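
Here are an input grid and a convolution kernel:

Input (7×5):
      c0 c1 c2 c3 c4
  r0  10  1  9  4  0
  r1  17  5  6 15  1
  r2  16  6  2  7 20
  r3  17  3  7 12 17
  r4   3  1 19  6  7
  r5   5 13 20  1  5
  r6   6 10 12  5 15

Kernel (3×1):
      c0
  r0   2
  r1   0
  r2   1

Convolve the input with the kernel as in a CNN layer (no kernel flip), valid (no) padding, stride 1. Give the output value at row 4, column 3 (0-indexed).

17

The receptive field on the input at this output position is [6 / 1 / 5]. Elementwise product with the kernel and sum: 6·2 + 5·1.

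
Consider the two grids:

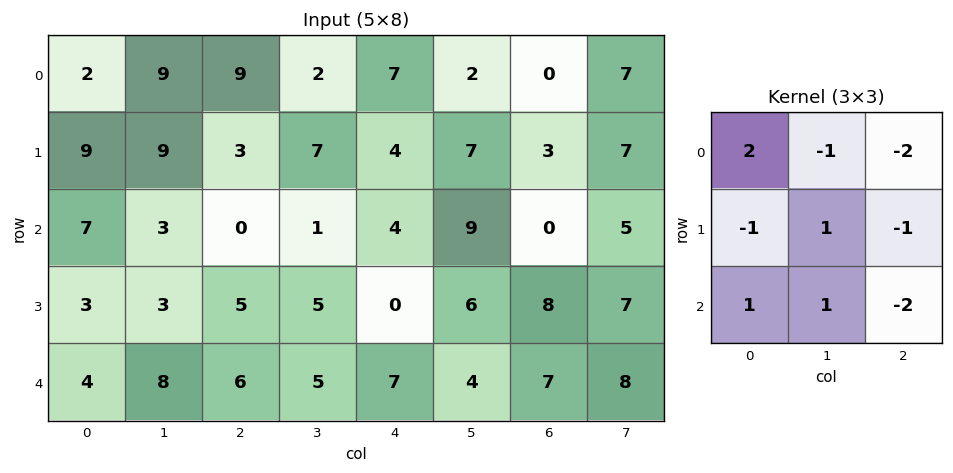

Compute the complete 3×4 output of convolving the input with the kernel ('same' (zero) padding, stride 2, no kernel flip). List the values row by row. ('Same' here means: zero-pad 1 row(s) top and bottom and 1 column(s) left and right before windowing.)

-16 -4 0 -13
-26 -5 -17 -17
-13 -16 -4 -15

Output[0,0]: The receptive field on the zero-padded input at this output position is [0 0 0 / 0 2 9 / 0 9 9]. Elementwise product with the kernel and sum: 0·2 + 0·-1 + 0·-2 + 0·-1 + 2·1 + 9·-1 + 0·1 + 9·1 + 9·-2.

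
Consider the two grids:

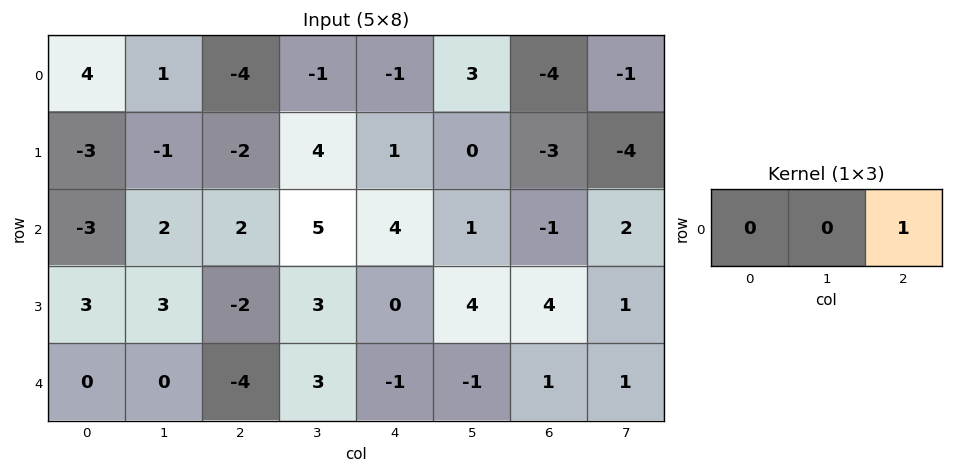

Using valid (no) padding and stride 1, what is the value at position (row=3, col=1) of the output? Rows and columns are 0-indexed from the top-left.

3

The receptive field on the input at this output position is [3 -2 3]. Elementwise product with the kernel and sum: 3·1.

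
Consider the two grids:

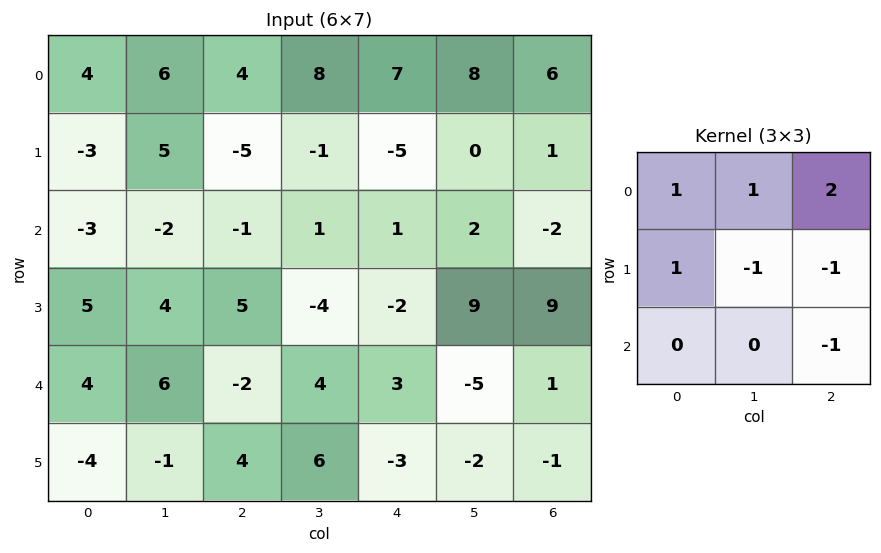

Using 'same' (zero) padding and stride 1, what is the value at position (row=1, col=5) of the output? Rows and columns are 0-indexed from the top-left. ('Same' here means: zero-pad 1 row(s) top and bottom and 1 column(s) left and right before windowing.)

23

The receptive field on the zero-padded input at this output position is [7 8 6 / -5 0 1 / 1 2 -2]. Elementwise product with the kernel and sum: 7·1 + 8·1 + 6·2 + -5·1 + 0·-1 + 1·-1 + -2·-1.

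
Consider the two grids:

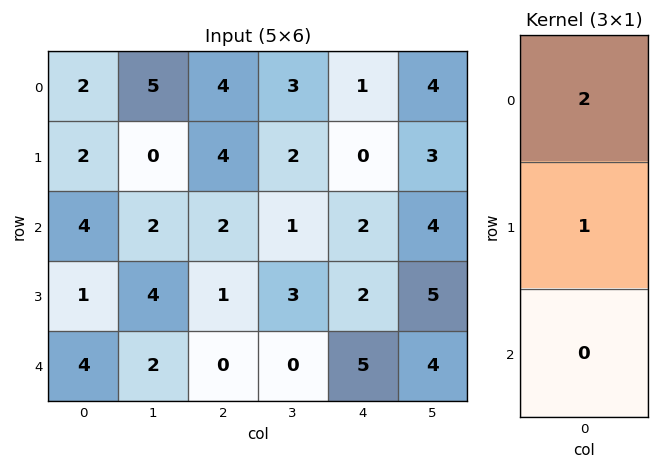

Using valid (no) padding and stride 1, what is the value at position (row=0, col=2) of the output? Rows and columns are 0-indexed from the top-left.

12

The receptive field on the input at this output position is [4 / 4 / 2]. Elementwise product with the kernel and sum: 4·2 + 4·1.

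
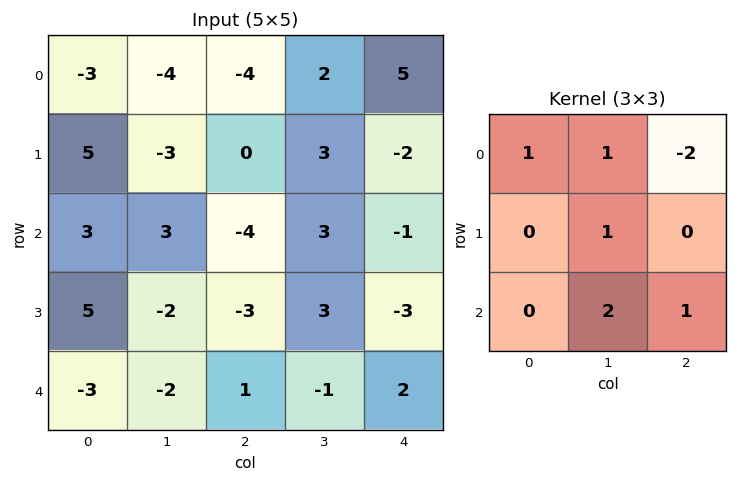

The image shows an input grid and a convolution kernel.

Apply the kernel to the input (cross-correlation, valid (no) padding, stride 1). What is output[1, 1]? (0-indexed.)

The receptive field on the input at this output position is [-3 0 3 / 3 -4 3 / -2 -3 3]. Elementwise product with the kernel and sum: -3·1 + 0·1 + 3·-2 + -4·1 + -3·2 + 3·1.

-16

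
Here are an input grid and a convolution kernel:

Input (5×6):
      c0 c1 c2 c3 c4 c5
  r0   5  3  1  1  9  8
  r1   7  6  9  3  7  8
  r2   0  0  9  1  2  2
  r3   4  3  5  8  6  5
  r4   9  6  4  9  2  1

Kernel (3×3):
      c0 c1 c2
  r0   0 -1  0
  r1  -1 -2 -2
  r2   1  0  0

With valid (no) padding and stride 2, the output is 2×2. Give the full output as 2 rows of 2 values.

-40 -21
-11 -30

Output[0,0]: The receptive field on the input at this output position is [5 3 1 / 7 6 9 / 0 0 9]. Elementwise product with the kernel and sum: 3·-1 + 7·-1 + 6·-2 + 9·-2 + 0·1.
Output[0,1]: The receptive field on the input at this output position is [1 1 9 / 9 3 7 / 9 1 2]. Elementwise product with the kernel and sum: 1·-1 + 9·-1 + 3·-2 + 7·-2 + 9·1.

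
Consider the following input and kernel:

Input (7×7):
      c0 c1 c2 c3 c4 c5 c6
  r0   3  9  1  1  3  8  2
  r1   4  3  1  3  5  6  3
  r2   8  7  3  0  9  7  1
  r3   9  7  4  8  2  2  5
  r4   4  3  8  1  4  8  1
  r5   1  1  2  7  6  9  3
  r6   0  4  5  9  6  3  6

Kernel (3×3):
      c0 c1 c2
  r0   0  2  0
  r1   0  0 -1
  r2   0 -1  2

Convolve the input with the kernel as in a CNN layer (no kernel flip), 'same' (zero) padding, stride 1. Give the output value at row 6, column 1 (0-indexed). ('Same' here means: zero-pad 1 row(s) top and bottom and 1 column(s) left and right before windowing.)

-3

The receptive field on the zero-padded input at this output position is [1 1 2 / 0 4 5 / 0 0 0]. Elementwise product with the kernel and sum: 1·2 + 5·-1 + 0·-1 + 0·2.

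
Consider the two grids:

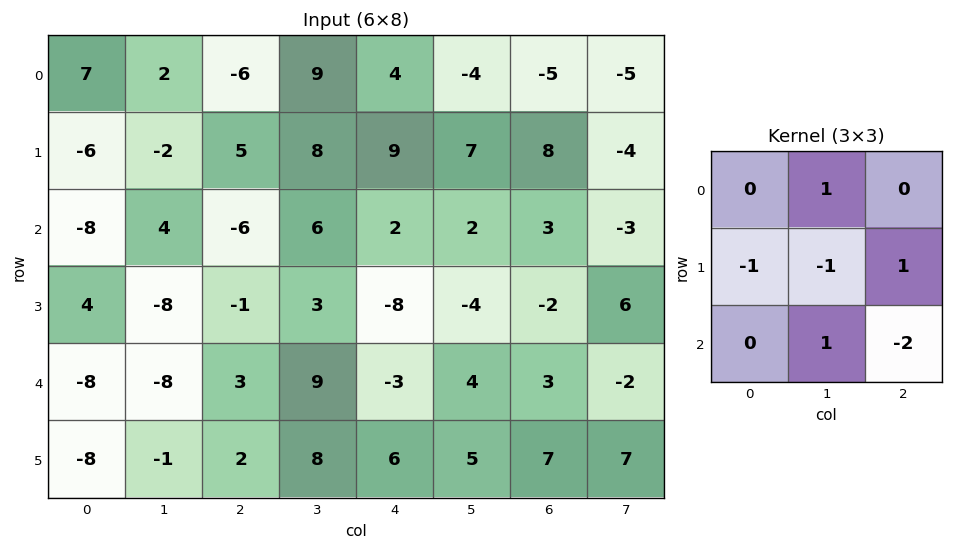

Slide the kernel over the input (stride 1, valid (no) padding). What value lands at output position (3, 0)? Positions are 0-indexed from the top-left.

6

The receptive field on the input at this output position is [4 -8 -1 / -8 -8 3 / -8 -1 2]. Elementwise product with the kernel and sum: -8·1 + -8·-1 + -8·-1 + 3·1 + -1·1 + 2·-2.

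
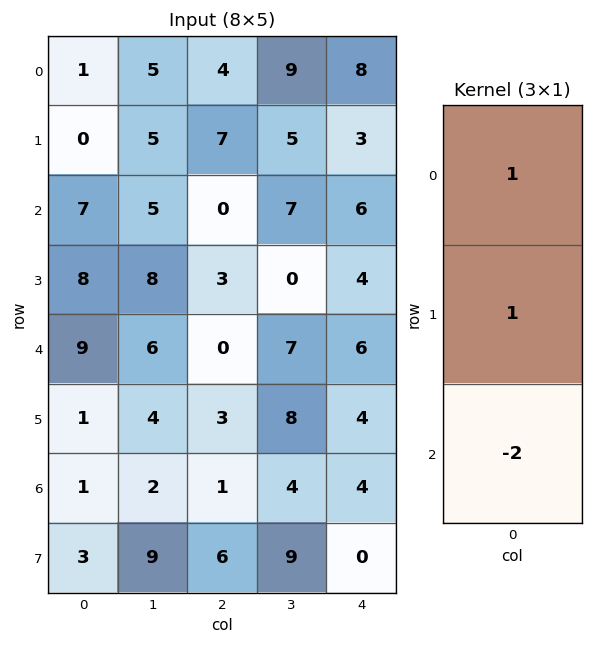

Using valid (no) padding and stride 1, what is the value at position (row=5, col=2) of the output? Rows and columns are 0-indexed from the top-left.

-8

The receptive field on the input at this output position is [3 / 1 / 6]. Elementwise product with the kernel and sum: 3·1 + 1·1 + 6·-2.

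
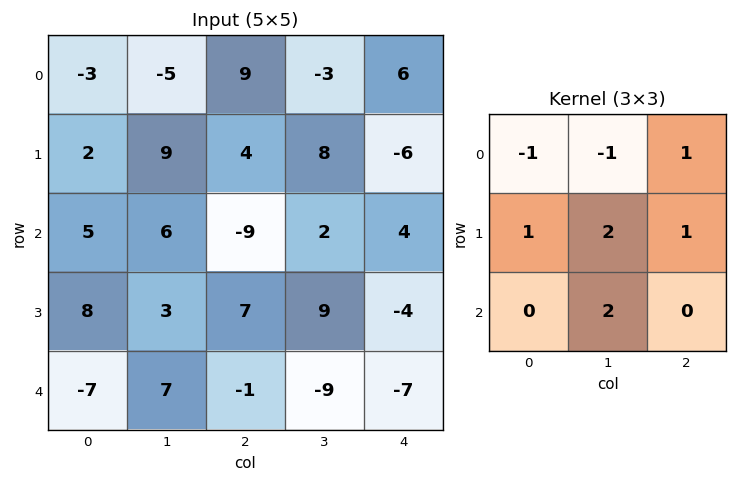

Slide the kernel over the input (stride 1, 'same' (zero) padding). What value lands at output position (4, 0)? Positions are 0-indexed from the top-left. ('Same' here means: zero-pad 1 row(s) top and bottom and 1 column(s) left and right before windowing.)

The receptive field on the zero-padded input at this output position is [0 8 3 / 0 -7 7 / 0 0 0]. Elementwise product with the kernel and sum: 0·-1 + 8·-1 + 3·1 + 0·1 + -7·2 + 7·1 + 0·2.

-12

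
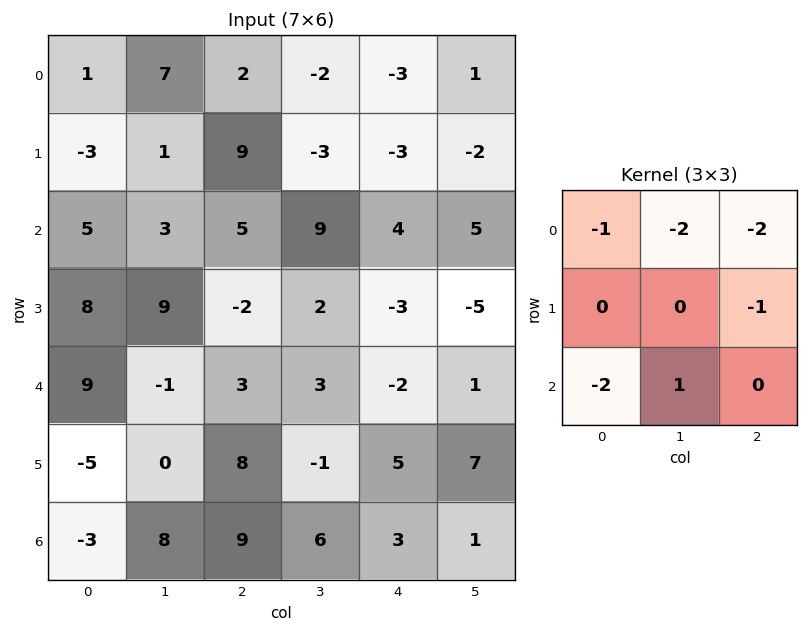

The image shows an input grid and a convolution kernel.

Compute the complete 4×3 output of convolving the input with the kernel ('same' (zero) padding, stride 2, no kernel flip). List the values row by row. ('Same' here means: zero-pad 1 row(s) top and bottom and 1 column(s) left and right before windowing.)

Output[0,0]: The receptive field on the zero-padded input at this output position is [0 0 0 / 0 1 7 / 0 -3 1]. Elementwise product with the kernel and sum: 0·-1 + 0·-2 + 0·-2 + 7·-1 + 0·-2 + -3·1.
Output[0,1]: The receptive field on the zero-padded input at this output position is [0 0 0 / 7 2 -2 / 1 9 -3]. Elementwise product with the kernel and sum: 0·-1 + 0·-2 + 0·-2 + -2·-1 + 1·-2 + 9·1.

-10 9 2
9 -42 1
-38 -4 20
2 -20 -24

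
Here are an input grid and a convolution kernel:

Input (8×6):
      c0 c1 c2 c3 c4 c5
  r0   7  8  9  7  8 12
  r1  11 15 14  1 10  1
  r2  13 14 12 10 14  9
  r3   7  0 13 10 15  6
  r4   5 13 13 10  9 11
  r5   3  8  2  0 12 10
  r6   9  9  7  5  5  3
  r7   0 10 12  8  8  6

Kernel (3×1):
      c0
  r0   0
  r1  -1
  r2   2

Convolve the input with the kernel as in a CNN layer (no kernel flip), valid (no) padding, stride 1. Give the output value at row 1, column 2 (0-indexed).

The receptive field on the input at this output position is [14 / 12 / 13]. Elementwise product with the kernel and sum: 12·-1 + 13·2.

14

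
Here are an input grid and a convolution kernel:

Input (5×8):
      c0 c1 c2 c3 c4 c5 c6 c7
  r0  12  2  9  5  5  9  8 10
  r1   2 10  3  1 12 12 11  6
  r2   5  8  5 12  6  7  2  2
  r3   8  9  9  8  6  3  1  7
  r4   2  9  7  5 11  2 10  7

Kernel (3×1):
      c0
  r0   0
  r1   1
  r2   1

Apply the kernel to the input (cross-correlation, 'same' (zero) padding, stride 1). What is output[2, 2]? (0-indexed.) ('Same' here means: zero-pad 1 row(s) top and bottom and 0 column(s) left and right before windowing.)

14

The receptive field on the zero-padded input at this output position is [3 / 5 / 9]. Elementwise product with the kernel and sum: 5·1 + 9·1.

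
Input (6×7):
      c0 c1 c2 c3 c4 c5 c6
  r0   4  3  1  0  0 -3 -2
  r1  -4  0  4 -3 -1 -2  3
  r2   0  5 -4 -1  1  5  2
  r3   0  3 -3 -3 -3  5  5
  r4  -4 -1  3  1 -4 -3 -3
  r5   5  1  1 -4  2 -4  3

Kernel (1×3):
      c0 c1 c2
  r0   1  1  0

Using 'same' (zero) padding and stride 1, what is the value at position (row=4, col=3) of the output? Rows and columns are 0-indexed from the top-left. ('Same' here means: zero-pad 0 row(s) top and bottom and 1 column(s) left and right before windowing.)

The receptive field on the zero-padded input at this output position is [3 1 -4]. Elementwise product with the kernel and sum: 3·1 + 1·1.

4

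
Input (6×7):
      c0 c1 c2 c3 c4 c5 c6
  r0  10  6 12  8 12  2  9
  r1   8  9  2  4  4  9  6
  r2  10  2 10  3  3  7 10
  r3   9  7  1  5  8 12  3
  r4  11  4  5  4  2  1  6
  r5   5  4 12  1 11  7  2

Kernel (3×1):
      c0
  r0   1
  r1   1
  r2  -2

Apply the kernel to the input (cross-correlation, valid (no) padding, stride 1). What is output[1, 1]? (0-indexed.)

The receptive field on the input at this output position is [9 / 2 / 7]. Elementwise product with the kernel and sum: 9·1 + 2·1 + 7·-2.

-3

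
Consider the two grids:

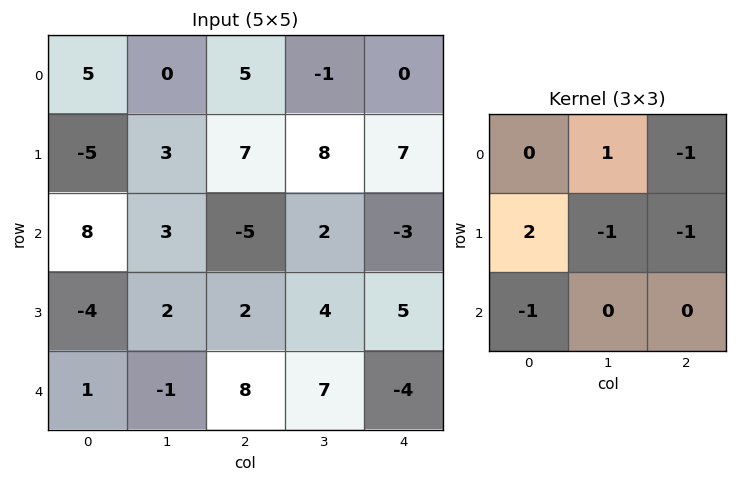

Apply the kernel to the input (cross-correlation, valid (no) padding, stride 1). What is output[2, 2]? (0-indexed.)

The receptive field on the input at this output position is [-5 2 -3 / 2 4 5 / 8 7 -4]. Elementwise product with the kernel and sum: 2·1 + -3·-1 + 2·2 + 4·-1 + 5·-1 + 8·-1.

-8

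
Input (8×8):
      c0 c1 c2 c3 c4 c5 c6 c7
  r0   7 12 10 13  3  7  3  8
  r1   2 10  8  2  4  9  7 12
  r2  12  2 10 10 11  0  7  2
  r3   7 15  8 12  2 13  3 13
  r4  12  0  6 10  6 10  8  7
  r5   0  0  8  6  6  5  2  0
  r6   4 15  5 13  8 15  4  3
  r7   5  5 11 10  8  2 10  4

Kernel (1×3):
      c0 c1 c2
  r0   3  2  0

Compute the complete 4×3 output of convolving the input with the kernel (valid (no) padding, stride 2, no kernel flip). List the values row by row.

45 56 23
40 50 33
36 38 38
42 41 54

Output[0,0]: The receptive field on the input at this output position is [7 12 10]. Elementwise product with the kernel and sum: 7·3 + 12·2.
Output[0,1]: The receptive field on the input at this output position is [10 13 3]. Elementwise product with the kernel and sum: 10·3 + 13·2.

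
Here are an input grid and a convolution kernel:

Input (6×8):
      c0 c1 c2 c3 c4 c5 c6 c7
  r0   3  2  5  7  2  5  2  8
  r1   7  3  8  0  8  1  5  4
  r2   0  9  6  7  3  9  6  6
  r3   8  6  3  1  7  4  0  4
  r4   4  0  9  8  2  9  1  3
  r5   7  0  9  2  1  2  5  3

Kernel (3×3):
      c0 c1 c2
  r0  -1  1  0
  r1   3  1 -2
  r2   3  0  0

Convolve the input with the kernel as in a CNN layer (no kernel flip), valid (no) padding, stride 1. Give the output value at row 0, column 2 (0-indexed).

The receptive field on the input at this output position is [5 7 2 / 8 0 8 / 6 7 3]. Elementwise product with the kernel and sum: 5·-1 + 7·1 + 8·3 + 0·1 + 8·-2 + 6·3.

28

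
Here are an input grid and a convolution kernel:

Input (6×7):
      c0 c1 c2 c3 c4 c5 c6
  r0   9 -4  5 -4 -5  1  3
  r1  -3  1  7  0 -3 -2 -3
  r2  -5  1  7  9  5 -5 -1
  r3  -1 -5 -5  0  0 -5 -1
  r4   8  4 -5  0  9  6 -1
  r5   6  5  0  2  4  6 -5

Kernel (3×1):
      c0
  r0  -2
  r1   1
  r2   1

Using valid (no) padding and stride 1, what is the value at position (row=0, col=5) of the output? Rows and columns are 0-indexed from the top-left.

-9

The receptive field on the input at this output position is [1 / -2 / -5]. Elementwise product with the kernel and sum: 1·-2 + -2·1 + -5·1.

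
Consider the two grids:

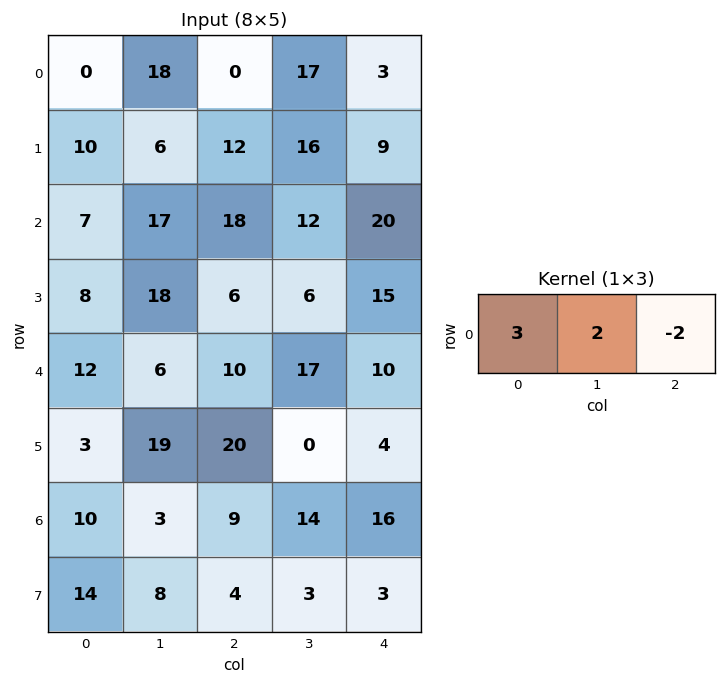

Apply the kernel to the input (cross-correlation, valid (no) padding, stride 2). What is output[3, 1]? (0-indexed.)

The receptive field on the input at this output position is [9 14 16]. Elementwise product with the kernel and sum: 9·3 + 14·2 + 16·-2.

23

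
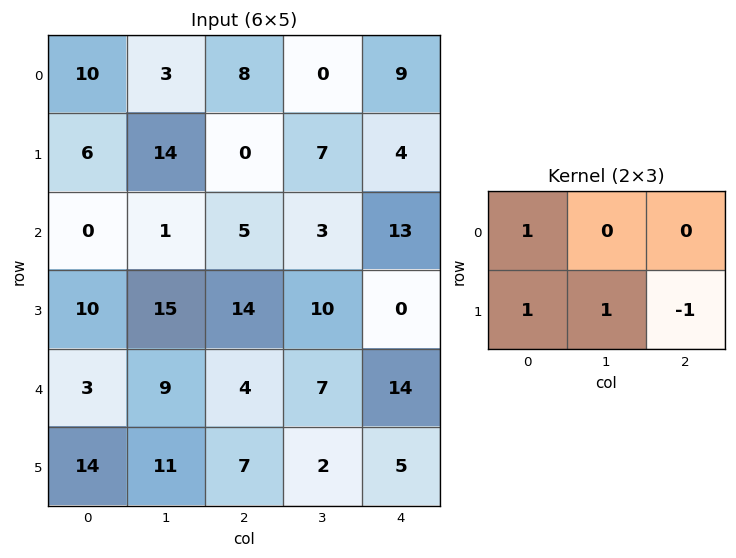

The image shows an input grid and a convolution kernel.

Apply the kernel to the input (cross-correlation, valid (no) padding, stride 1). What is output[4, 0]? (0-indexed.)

21

The receptive field on the input at this output position is [3 9 4 / 14 11 7]. Elementwise product with the kernel and sum: 3·1 + 14·1 + 11·1 + 7·-1.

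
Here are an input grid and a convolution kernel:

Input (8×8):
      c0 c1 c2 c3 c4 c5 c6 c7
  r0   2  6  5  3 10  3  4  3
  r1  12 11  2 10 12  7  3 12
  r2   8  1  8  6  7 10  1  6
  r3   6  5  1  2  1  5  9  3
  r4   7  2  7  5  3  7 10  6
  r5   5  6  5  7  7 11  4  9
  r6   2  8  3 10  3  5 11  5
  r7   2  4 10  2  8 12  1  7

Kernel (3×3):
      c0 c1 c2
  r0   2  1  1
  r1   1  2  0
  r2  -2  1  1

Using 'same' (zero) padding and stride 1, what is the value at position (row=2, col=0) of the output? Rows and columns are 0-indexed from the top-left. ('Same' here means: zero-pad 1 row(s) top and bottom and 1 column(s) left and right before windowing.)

50

The receptive field on the zero-padded input at this output position is [0 12 11 / 0 8 1 / 0 6 5]. Elementwise product with the kernel and sum: 0·2 + 12·1 + 11·1 + 0·1 + 8·2 + 0·-2 + 6·1 + 5·1.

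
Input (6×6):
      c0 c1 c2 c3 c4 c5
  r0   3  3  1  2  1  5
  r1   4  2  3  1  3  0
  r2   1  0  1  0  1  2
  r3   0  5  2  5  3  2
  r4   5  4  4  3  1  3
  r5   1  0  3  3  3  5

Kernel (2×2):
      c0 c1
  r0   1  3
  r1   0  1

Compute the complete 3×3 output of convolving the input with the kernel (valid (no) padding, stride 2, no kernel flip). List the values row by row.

14 8 16
6 6 9
17 16 15

Output[0,0]: The receptive field on the input at this output position is [3 3 / 4 2]. Elementwise product with the kernel and sum: 3·1 + 3·3 + 2·1.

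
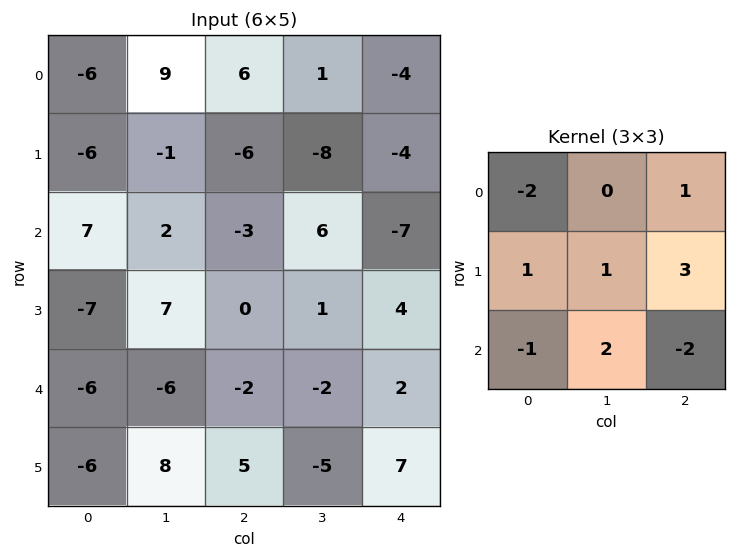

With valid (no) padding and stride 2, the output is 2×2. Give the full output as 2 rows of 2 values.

Output[0,0]: The receptive field on the input at this output position is [-6 9 6 / -6 -1 -6 / 7 2 -3]. Elementwise product with the kernel and sum: -6·-2 + 6·1 + -6·1 + -1·1 + -6·3 + 7·-1 + 2·2 + -3·-2.

-4 -13
-19 6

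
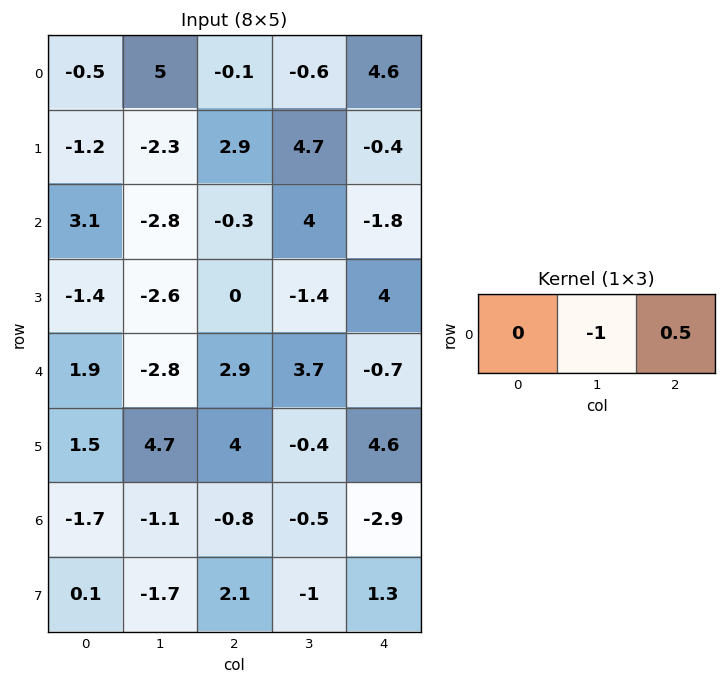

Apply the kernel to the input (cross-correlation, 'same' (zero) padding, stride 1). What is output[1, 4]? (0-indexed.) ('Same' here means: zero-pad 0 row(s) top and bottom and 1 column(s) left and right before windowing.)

The receptive field on the zero-padded input at this output position is [4.7 -0.4 0]. Elementwise product with the kernel and sum: -0.4·-1 + 0·0.5.

0.4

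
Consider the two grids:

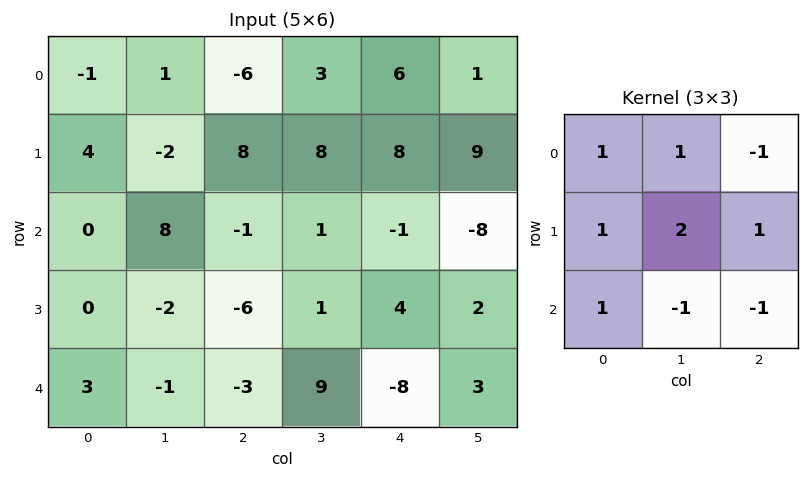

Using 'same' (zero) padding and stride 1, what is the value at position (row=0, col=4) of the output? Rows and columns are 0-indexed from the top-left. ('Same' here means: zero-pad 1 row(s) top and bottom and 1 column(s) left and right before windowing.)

The receptive field on the zero-padded input at this output position is [0 0 0 / 3 6 1 / 8 8 9]. Elementwise product with the kernel and sum: 0·1 + 0·1 + 0·-1 + 3·1 + 6·2 + 1·1 + 8·1 + 8·-1 + 9·-1.

7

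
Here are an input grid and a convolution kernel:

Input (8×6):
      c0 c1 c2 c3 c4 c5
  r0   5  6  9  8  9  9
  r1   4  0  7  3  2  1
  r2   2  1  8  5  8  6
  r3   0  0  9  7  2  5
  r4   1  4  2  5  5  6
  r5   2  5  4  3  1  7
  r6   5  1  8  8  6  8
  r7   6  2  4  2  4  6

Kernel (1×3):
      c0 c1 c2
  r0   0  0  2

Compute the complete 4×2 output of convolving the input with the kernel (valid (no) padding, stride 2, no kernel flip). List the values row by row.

18 18
16 16
4 10
16 12

Output[0,0]: The receptive field on the input at this output position is [5 6 9]. Elementwise product with the kernel and sum: 9·2.
Output[0,1]: The receptive field on the input at this output position is [9 8 9]. Elementwise product with the kernel and sum: 9·2.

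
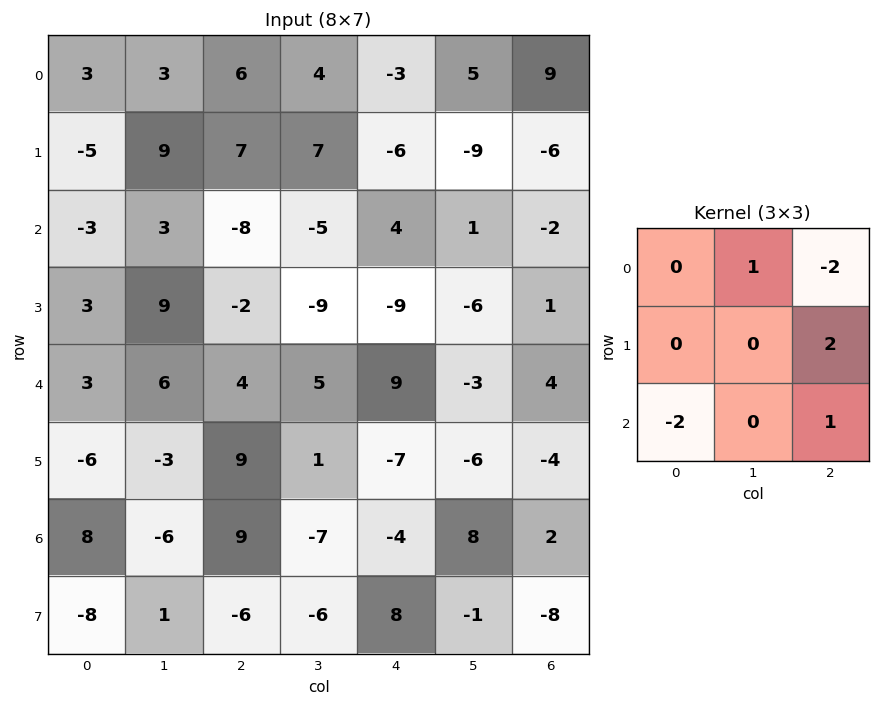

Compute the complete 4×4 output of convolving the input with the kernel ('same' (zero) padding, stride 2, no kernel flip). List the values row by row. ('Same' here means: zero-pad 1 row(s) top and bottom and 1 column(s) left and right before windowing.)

15 -3 -13 18
-8 -44 26 6
-6 33 -11 13
-11 -15 32 -2

Output[0,0]: The receptive field on the zero-padded input at this output position is [0 0 0 / 0 3 3 / 0 -5 9]. Elementwise product with the kernel and sum: 0·1 + 0·-2 + 3·2 + 0·-2 + 9·1.
Output[0,1]: The receptive field on the zero-padded input at this output position is [0 0 0 / 3 6 4 / 9 7 7]. Elementwise product with the kernel and sum: 0·1 + 0·-2 + 4·2 + 9·-2 + 7·1.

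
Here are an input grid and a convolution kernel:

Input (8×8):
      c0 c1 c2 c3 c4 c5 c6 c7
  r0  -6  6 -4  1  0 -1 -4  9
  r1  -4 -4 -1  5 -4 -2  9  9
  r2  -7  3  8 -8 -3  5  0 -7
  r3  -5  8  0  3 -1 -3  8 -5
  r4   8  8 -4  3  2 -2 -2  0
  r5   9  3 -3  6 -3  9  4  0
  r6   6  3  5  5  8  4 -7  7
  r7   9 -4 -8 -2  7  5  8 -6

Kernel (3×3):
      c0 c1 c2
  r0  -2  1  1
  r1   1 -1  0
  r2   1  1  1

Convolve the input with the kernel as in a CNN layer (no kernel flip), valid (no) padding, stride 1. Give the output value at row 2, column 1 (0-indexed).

The receptive field on the input at this output position is [3 8 -8 / 8 0 3 / 8 -4 3]. Elementwise product with the kernel and sum: 3·-2 + 8·1 + -8·1 + 8·1 + 0·-1 + 8·1 + -4·1 + 3·1.

9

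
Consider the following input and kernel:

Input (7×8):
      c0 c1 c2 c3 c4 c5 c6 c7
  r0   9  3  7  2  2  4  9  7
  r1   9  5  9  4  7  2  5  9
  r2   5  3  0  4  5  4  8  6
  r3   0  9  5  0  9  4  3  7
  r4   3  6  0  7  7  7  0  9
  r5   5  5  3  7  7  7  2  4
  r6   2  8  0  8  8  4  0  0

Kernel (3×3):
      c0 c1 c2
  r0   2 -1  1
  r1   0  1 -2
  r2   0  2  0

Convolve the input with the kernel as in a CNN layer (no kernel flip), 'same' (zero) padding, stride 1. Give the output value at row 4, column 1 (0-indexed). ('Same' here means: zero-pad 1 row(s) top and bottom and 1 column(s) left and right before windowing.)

12

The receptive field on the zero-padded input at this output position is [0 9 5 / 3 6 0 / 5 5 3]. Elementwise product with the kernel and sum: 0·2 + 9·-1 + 5·1 + 6·1 + 0·-2 + 5·2.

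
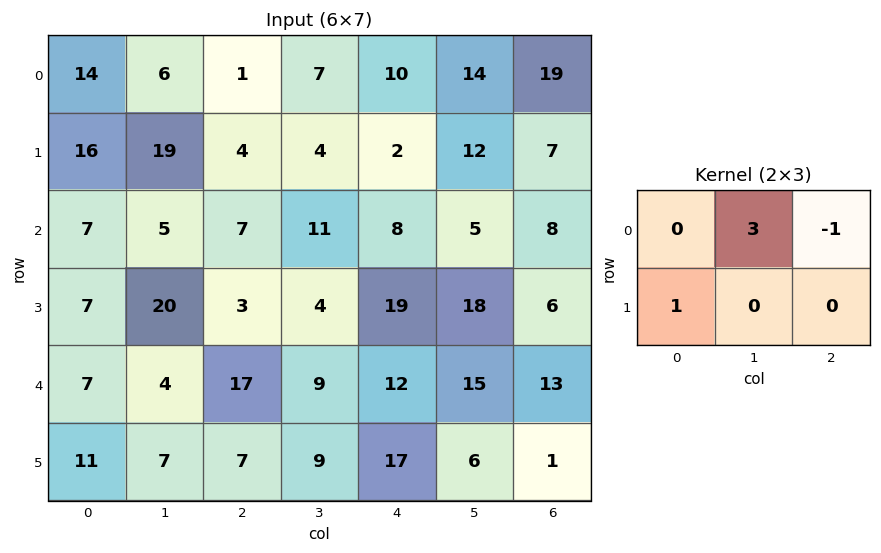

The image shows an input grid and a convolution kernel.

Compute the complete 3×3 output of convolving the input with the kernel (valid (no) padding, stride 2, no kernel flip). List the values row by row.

33 15 25
15 28 26
6 22 49

Output[0,0]: The receptive field on the input at this output position is [14 6 1 / 16 19 4]. Elementwise product with the kernel and sum: 6·3 + 1·-1 + 16·1.
Output[0,1]: The receptive field on the input at this output position is [1 7 10 / 4 4 2]. Elementwise product with the kernel and sum: 7·3 + 10·-1 + 4·1.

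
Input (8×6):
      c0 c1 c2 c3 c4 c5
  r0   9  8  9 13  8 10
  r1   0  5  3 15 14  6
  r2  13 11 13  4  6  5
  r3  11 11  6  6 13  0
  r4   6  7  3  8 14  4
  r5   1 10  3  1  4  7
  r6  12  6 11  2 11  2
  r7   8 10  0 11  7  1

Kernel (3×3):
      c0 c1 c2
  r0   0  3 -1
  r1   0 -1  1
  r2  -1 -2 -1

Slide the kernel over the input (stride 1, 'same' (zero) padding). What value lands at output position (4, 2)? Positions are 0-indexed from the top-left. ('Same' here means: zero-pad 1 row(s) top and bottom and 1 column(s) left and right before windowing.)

0

The receptive field on the zero-padded input at this output position is [11 6 6 / 7 3 8 / 10 3 1]. Elementwise product with the kernel and sum: 6·3 + 6·-1 + 3·-1 + 8·1 + 10·-1 + 3·-2 + 1·-1.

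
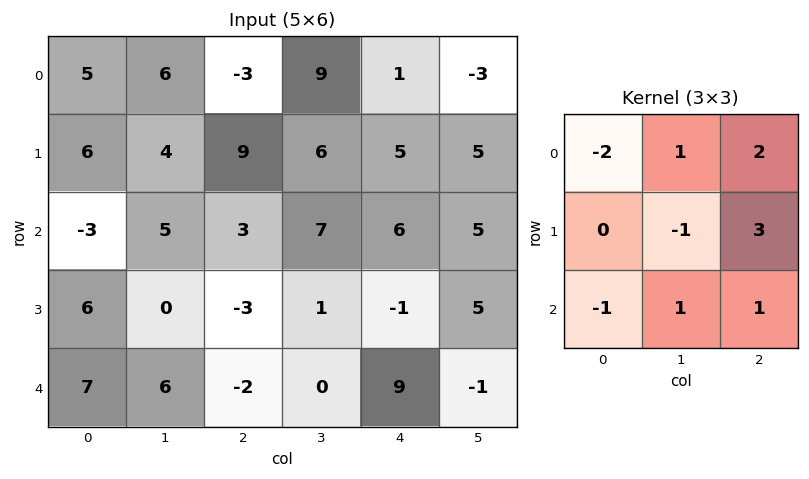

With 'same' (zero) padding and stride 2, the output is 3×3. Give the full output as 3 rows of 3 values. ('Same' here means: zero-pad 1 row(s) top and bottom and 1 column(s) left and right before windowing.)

Output[0,0]: The receptive field on the zero-padded input at this output position is [0 0 0 / 0 5 6 / 0 6 4]. Elementwise product with the kernel and sum: 0·-2 + 0·1 + 0·2 + 5·-1 + 6·3 + 0·-1 + 6·1 + 4·1.

23 41 -6
38 29 15
17 1 -5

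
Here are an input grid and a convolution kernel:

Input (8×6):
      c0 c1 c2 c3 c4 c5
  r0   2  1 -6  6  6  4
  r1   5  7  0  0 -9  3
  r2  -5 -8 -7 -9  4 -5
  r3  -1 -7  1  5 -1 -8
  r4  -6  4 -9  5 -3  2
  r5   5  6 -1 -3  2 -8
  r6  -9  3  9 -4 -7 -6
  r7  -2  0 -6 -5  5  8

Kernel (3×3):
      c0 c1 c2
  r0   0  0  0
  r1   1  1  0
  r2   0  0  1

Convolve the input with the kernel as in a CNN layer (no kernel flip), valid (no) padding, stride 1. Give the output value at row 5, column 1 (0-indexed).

The receptive field on the input at this output position is [6 -1 -3 / 3 9 -4 / 0 -6 -5]. Elementwise product with the kernel and sum: 3·1 + 9·1 + -5·1.

7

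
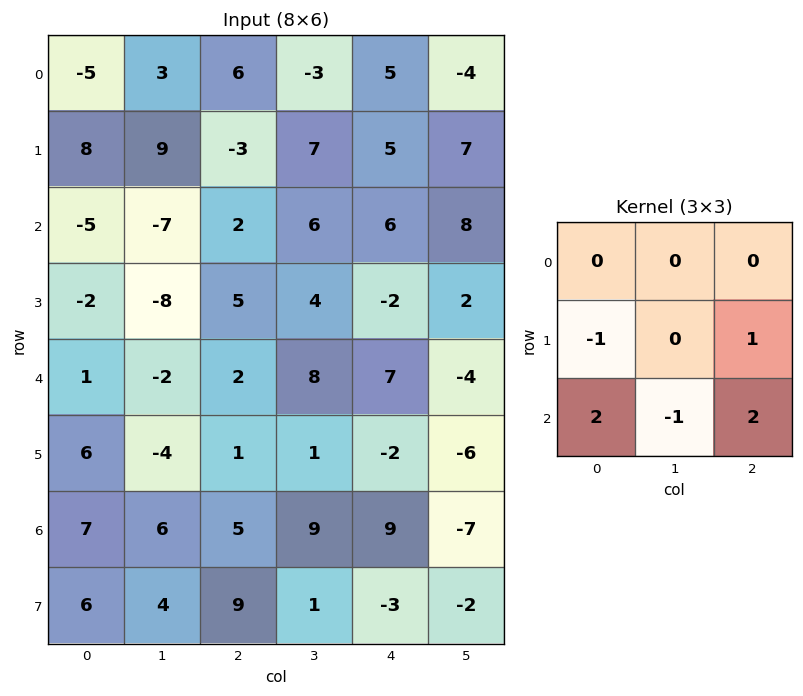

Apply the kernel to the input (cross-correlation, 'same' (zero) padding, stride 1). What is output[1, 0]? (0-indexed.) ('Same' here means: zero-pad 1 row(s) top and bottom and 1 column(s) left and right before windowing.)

0

The receptive field on the zero-padded input at this output position is [0 -5 3 / 0 8 9 / 0 -5 -7]. Elementwise product with the kernel and sum: 0·-1 + 9·1 + 0·2 + -5·-1 + -7·2.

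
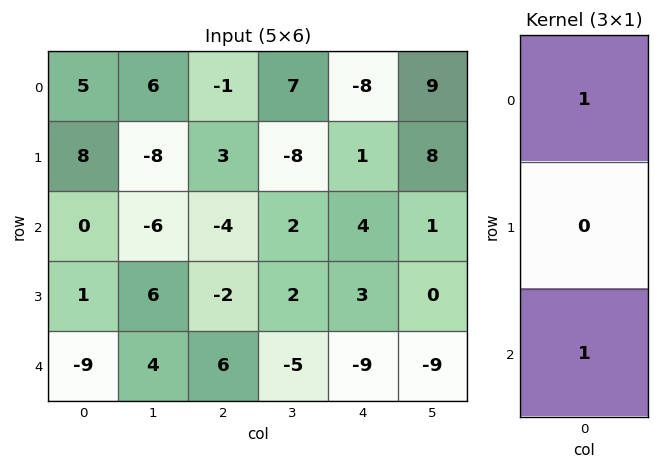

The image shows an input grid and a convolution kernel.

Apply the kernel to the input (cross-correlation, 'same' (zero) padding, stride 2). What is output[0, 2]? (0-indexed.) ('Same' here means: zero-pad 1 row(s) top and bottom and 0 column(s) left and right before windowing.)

The receptive field on the zero-padded input at this output position is [0 / -8 / 1]. Elementwise product with the kernel and sum: 0·1 + 1·1.

1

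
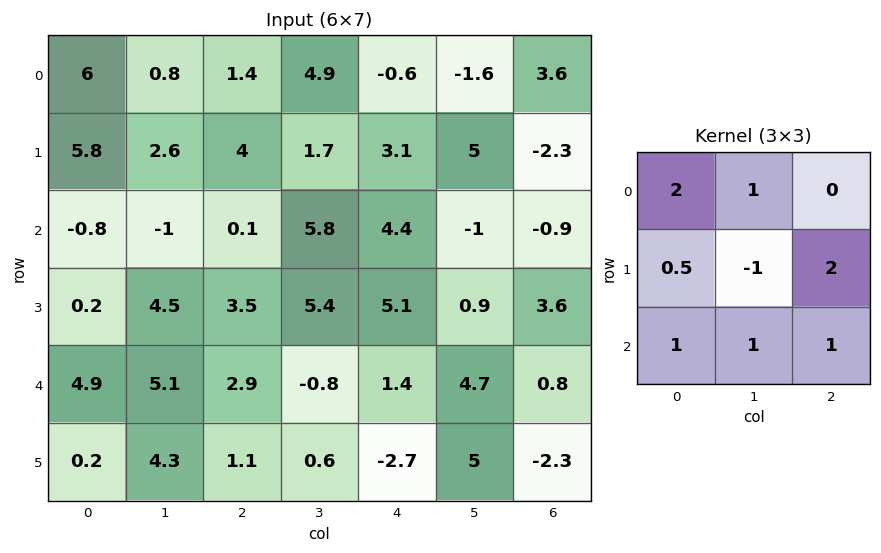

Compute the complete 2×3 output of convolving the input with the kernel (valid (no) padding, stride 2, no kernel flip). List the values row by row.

19.4 24.5 -8.35
12.9 16.05 23.55

Output[0,0]: The receptive field on the input at this output position is [6 0.8 1.4 / 5.8 2.6 4 / -0.8 -1 0.1]. Elementwise product with the kernel and sum: 6·2 + 0.8·1 + 5.8·0.5 + 2.6·-1 + 4·2 + -0.8·1 + -1·1 + 0.1·1.
Output[0,1]: The receptive field on the input at this output position is [1.4 4.9 -0.6 / 4 1.7 3.1 / 0.1 5.8 4.4]. Elementwise product with the kernel and sum: 1.4·2 + 4.9·1 + 4·0.5 + 1.7·-1 + 3.1·2 + 0.1·1 + 5.8·1 + 4.4·1.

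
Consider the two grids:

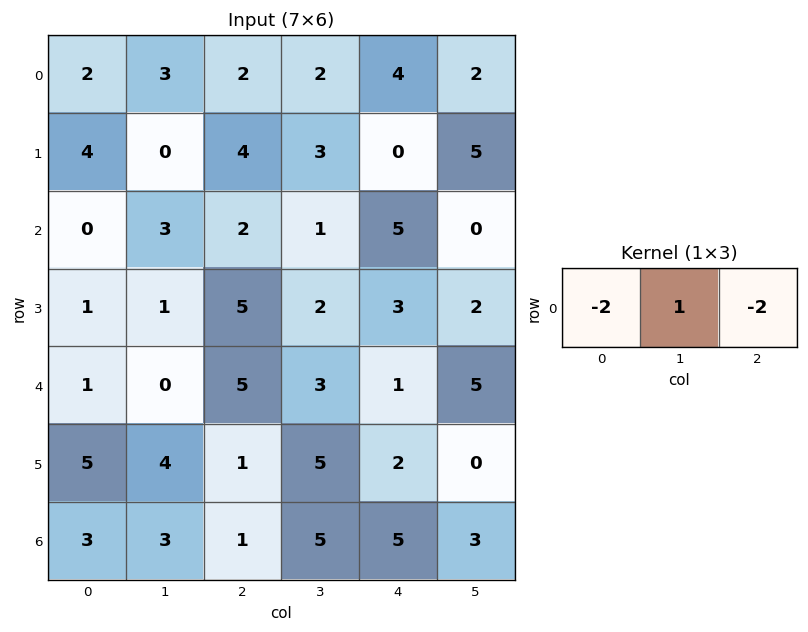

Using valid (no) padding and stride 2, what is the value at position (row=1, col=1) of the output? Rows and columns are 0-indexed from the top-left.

-13

The receptive field on the input at this output position is [2 1 5]. Elementwise product with the kernel and sum: 2·-2 + 1·1 + 5·-2.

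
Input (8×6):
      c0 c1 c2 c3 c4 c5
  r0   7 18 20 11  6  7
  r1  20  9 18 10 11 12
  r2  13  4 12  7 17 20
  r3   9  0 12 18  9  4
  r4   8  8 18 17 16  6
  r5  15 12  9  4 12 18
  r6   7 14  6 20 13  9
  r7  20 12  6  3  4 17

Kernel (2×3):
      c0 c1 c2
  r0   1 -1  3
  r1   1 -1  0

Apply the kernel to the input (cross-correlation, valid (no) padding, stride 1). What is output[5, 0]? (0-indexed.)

23

The receptive field on the input at this output position is [15 12 9 / 7 14 6]. Elementwise product with the kernel and sum: 15·1 + 12·-1 + 9·3 + 7·1 + 14·-1.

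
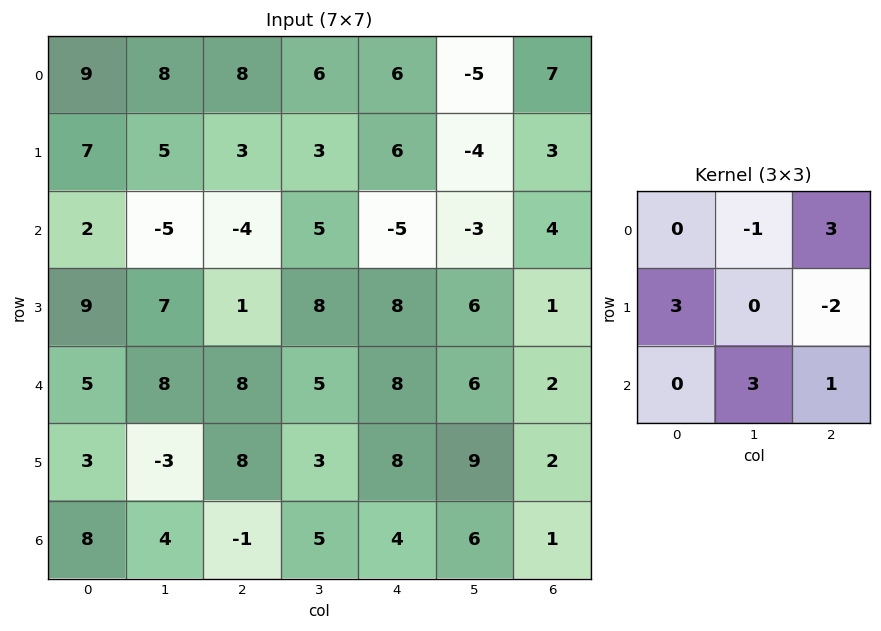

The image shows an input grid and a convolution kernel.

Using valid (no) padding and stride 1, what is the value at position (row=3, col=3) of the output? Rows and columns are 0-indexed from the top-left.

46

The receptive field on the input at this output position is [8 8 6 / 5 8 6 / 3 8 9]. Elementwise product with the kernel and sum: 8·-1 + 6·3 + 5·3 + 6·-2 + 8·3 + 9·1.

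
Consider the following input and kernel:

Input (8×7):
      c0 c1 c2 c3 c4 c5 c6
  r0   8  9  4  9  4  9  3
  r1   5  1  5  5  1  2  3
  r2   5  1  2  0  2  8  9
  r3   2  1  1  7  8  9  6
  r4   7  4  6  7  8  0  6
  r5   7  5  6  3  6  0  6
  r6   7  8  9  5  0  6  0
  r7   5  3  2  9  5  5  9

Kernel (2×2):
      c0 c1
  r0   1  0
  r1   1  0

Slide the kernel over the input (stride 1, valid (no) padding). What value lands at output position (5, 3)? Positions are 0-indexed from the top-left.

The receptive field on the input at this output position is [3 6 / 5 0]. Elementwise product with the kernel and sum: 3·1 + 5·1.

8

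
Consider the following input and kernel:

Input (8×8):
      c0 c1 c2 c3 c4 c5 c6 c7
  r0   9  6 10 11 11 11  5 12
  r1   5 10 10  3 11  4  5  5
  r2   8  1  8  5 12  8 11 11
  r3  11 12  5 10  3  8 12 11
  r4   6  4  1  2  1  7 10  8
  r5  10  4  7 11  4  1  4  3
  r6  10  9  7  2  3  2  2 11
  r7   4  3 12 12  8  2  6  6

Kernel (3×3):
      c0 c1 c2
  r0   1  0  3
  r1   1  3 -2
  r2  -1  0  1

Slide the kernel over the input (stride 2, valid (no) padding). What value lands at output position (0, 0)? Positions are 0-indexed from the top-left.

54

The receptive field on the input at this output position is [9 6 10 / 5 10 10 / 8 1 8]. Elementwise product with the kernel and sum: 9·1 + 10·3 + 5·1 + 10·3 + 10·-2 + 8·-1 + 8·1.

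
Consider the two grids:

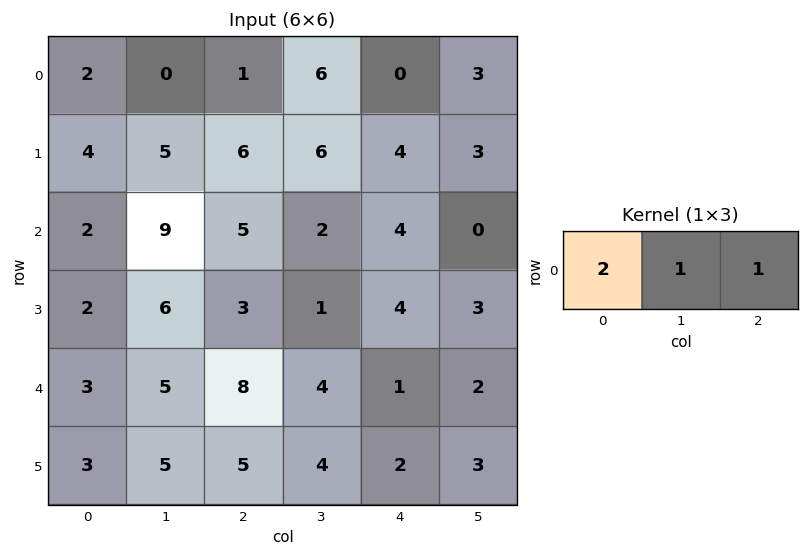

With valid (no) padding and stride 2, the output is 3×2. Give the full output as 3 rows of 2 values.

5 8
18 16
19 21

Output[0,0]: The receptive field on the input at this output position is [2 0 1]. Elementwise product with the kernel and sum: 2·2 + 0·1 + 1·1.
Output[0,1]: The receptive field on the input at this output position is [1 6 0]. Elementwise product with the kernel and sum: 1·2 + 6·1 + 0·1.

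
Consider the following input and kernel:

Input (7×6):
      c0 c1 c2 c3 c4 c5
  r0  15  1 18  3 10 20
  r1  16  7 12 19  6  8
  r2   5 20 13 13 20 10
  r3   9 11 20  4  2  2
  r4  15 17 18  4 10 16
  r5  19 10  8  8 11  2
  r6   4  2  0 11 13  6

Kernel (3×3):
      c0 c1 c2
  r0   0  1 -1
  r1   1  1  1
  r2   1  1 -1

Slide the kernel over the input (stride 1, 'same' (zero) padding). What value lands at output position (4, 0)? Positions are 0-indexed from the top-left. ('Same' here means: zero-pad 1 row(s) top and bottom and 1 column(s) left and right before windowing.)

39

The receptive field on the zero-padded input at this output position is [0 9 11 / 0 15 17 / 0 19 10]. Elementwise product with the kernel and sum: 9·1 + 11·-1 + 0·1 + 15·1 + 17·1 + 0·1 + 19·1 + 10·-1.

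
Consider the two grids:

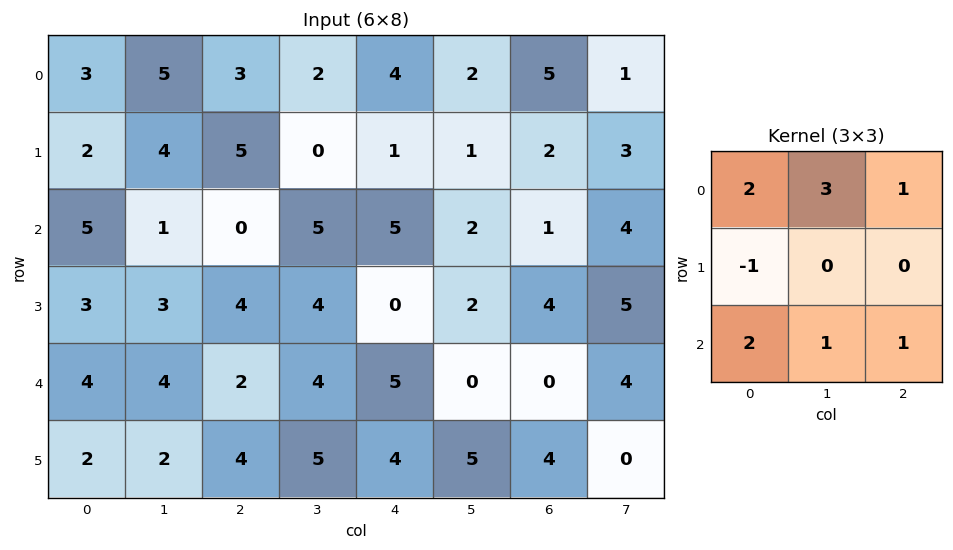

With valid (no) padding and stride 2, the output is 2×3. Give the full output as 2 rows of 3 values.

33 21 31
24 29 27

Output[0,0]: The receptive field on the input at this output position is [3 5 3 / 2 4 5 / 5 1 0]. Elementwise product with the kernel and sum: 3·2 + 5·3 + 3·1 + 2·-1 + 5·2 + 1·1 + 0·1.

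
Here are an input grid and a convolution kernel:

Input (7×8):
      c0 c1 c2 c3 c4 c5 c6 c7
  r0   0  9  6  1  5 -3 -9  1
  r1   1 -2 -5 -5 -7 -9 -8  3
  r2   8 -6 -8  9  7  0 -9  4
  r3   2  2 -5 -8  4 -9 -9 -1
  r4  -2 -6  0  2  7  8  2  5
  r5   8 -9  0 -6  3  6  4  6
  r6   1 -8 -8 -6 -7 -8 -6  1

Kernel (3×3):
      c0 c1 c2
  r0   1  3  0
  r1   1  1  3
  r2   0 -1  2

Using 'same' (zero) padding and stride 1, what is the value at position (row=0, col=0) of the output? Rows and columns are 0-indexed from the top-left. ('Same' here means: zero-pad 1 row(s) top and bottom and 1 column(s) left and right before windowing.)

22

The receptive field on the zero-padded input at this output position is [0 0 0 / 0 0 9 / 0 1 -2]. Elementwise product with the kernel and sum: 0·1 + 0·3 + 0·1 + 0·1 + 9·3 + 1·-1 + -2·2.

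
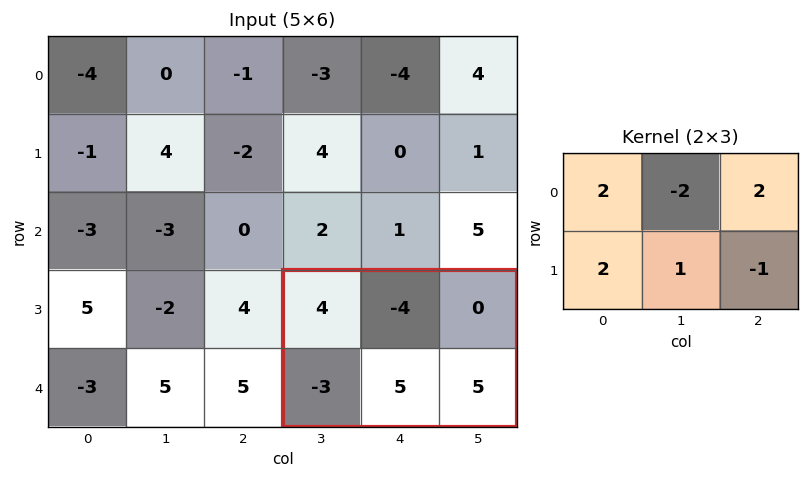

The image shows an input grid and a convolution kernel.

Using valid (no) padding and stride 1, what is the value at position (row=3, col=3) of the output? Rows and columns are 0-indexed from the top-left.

10

The receptive field on the input at this output position is [4 -4 0 / -3 5 5]. Elementwise product with the kernel and sum: 4·2 + -4·-2 + 0·2 + -3·2 + 5·1 + 5·-1.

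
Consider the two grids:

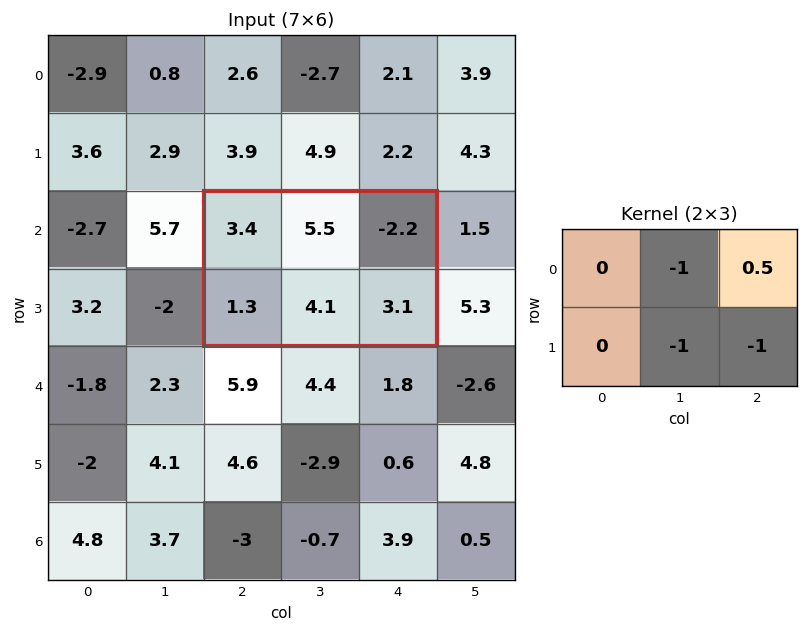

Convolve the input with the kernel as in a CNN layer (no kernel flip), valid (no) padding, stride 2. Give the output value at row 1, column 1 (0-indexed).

The receptive field on the input at this output position is [3.4 5.5 -2.2 / 1.3 4.1 3.1]. Elementwise product with the kernel and sum: 5.5·-1 + -2.2·0.5 + 4.1·-1 + 3.1·-1.

-13.8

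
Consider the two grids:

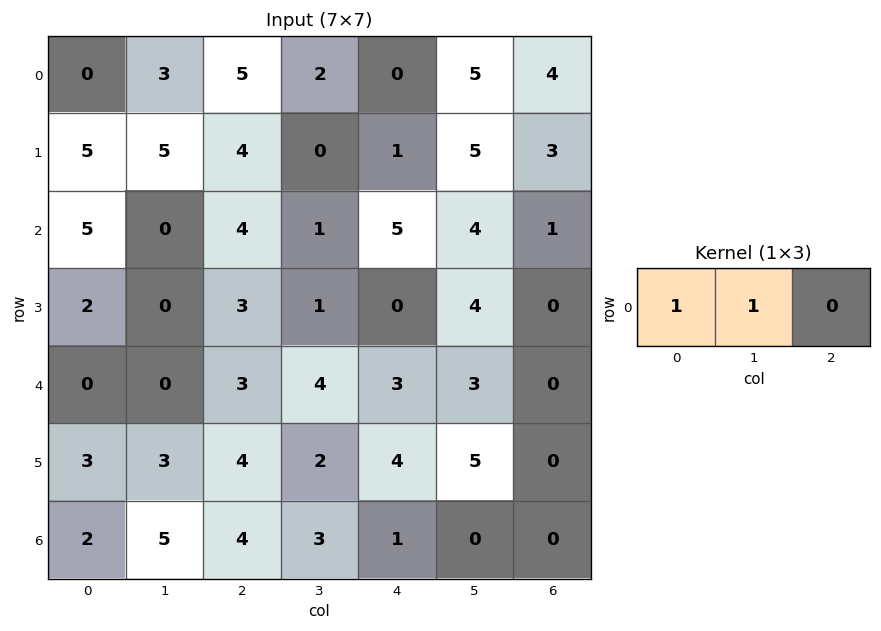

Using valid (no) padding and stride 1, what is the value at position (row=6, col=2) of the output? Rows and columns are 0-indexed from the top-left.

7

The receptive field on the input at this output position is [4 3 1]. Elementwise product with the kernel and sum: 4·1 + 3·1.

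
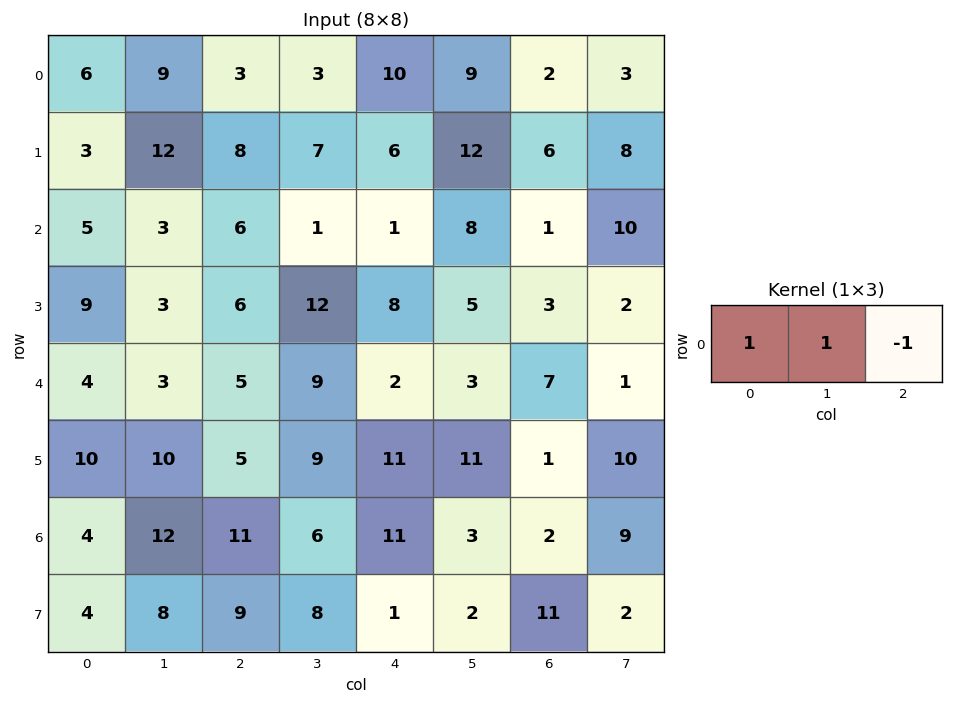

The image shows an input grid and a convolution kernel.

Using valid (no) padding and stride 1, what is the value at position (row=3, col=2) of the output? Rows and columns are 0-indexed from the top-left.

The receptive field on the input at this output position is [6 12 8]. Elementwise product with the kernel and sum: 6·1 + 12·1 + 8·-1.

10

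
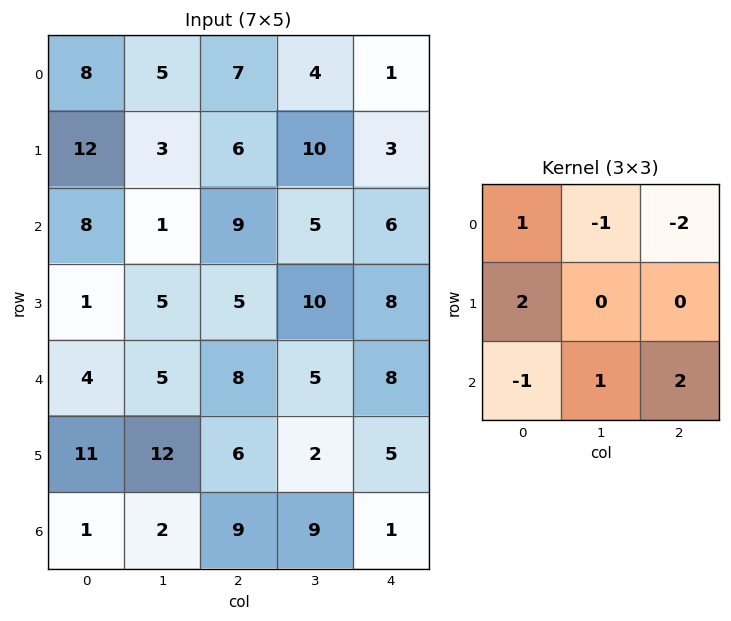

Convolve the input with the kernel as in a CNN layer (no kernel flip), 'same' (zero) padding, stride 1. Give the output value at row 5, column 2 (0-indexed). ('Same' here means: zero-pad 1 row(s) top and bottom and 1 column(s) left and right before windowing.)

36

The receptive field on the zero-padded input at this output position is [5 8 5 / 12 6 2 / 2 9 9]. Elementwise product with the kernel and sum: 5·1 + 8·-1 + 5·-2 + 12·2 + 2·-1 + 9·1 + 9·2.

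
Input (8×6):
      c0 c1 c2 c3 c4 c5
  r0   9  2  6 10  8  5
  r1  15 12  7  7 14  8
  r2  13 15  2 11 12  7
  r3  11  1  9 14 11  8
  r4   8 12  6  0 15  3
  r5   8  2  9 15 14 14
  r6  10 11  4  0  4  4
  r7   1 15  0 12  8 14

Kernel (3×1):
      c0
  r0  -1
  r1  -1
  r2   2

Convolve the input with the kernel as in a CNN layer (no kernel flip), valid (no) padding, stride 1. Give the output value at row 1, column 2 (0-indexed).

The receptive field on the input at this output position is [7 / 2 / 9]. Elementwise product with the kernel and sum: 7·-1 + 2·-1 + 9·2.

9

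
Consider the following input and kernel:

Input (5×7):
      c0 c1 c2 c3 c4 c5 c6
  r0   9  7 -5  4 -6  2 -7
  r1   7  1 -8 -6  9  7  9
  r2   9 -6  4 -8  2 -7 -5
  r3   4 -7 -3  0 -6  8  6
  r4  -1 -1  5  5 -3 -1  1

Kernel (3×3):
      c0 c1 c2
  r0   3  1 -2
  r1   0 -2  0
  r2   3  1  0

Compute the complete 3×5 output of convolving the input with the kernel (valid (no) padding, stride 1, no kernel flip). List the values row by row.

Output[0,0]: The receptive field on the input at this output position is [9 7 -5 / 7 1 -8 / 9 -6 4]. Elementwise product with the kernel and sum: 9·3 + 7·1 + -5·-2 + 1·-2 + 9·3 + -6·1.
Output[0,1]: The receptive field on the input at this output position is [7 -5 4 / 1 -8 -6 / -6 4 -8]. Elementwise product with the kernel and sum: 7·3 + -5·1 + 4·-2 + -8·-2 + -6·3 + 4·1.

63 10 17 -38 -17
55 -25 -41 -33 20
23 10 20 16 -17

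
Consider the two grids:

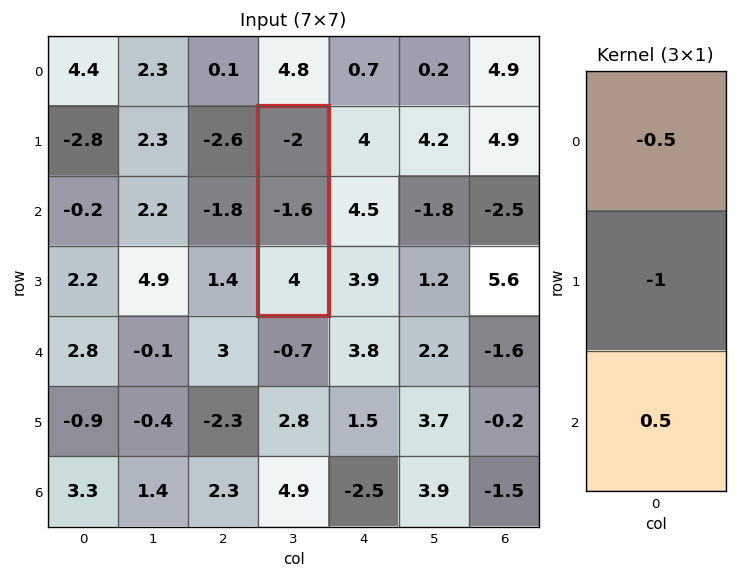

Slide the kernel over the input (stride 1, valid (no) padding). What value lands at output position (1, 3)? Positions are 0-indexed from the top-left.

4.6

The receptive field on the input at this output position is [-2 / -1.6 / 4]. Elementwise product with the kernel and sum: -2·-0.5 + -1.6·-1 + 4·0.5.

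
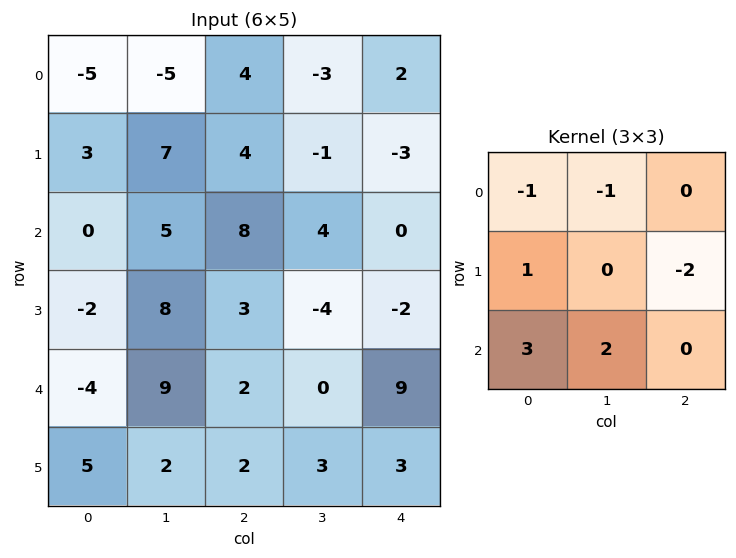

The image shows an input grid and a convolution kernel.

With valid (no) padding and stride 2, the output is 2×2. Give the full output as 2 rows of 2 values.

15 41
-7 1

Output[0,0]: The receptive field on the input at this output position is [-5 -5 4 / 3 7 4 / 0 5 8]. Elementwise product with the kernel and sum: -5·-1 + -5·-1 + 3·1 + 4·-2 + 0·3 + 5·2.
Output[0,1]: The receptive field on the input at this output position is [4 -3 2 / 4 -1 -3 / 8 4 0]. Elementwise product with the kernel and sum: 4·-1 + -3·-1 + 4·1 + -3·-2 + 8·3 + 4·2.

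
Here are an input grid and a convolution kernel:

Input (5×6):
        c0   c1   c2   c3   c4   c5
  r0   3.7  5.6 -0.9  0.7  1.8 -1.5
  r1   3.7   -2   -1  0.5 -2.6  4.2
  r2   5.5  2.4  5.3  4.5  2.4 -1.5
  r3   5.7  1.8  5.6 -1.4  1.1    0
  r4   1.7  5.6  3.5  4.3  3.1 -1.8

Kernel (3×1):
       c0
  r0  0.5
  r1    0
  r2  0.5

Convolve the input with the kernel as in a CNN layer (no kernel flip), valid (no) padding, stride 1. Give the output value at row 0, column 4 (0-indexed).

The receptive field on the input at this output position is [1.8 / -2.6 / 2.4]. Elementwise product with the kernel and sum: 1.8·0.5 + 2.4·0.5.

2.1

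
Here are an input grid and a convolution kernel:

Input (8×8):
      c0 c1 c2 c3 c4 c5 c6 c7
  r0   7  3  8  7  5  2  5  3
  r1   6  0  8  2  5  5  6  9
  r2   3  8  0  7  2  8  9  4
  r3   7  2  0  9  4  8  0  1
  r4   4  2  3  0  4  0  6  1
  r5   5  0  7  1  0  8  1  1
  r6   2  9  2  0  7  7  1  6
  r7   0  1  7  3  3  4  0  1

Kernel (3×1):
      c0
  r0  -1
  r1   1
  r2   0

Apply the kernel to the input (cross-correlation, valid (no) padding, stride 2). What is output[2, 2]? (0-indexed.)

-4

The receptive field on the input at this output position is [4 / 0 / 7]. Elementwise product with the kernel and sum: 4·-1 + 0·1.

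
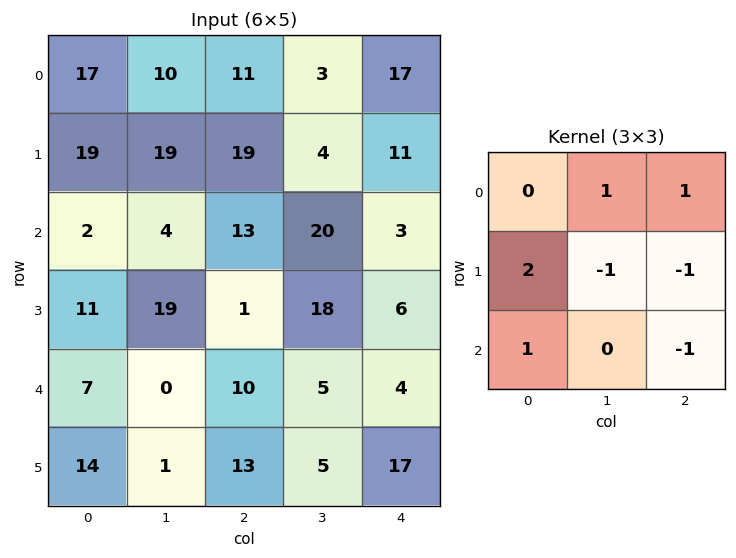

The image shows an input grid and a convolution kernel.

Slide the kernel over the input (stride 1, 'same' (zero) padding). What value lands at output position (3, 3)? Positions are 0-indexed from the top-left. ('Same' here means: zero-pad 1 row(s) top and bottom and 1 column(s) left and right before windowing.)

7

The receptive field on the zero-padded input at this output position is [13 20 3 / 1 18 6 / 10 5 4]. Elementwise product with the kernel and sum: 20·1 + 3·1 + 1·2 + 18·-1 + 6·-1 + 10·1 + 4·-1.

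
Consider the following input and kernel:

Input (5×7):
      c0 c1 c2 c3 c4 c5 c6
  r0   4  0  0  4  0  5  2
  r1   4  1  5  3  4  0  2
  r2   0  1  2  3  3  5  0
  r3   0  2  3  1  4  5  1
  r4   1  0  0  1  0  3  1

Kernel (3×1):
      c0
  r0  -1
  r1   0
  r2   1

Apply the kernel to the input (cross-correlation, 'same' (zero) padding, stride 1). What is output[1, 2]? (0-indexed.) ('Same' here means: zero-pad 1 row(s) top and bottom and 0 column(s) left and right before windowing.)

The receptive field on the zero-padded input at this output position is [0 / 5 / 2]. Elementwise product with the kernel and sum: 0·-1 + 2·1.

2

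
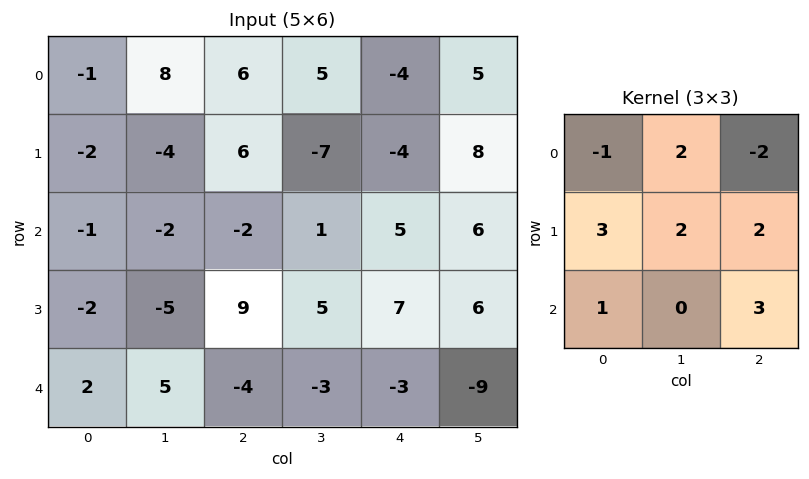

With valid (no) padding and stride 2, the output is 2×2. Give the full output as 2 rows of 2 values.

-4 21
-7 32

Output[0,0]: The receptive field on the input at this output position is [-1 8 6 / -2 -4 6 / -1 -2 -2]. Elementwise product with the kernel and sum: -1·-1 + 8·2 + 6·-2 + -2·3 + -4·2 + 6·2 + -1·1 + -2·3.
Output[0,1]: The receptive field on the input at this output position is [6 5 -4 / 6 -7 -4 / -2 1 5]. Elementwise product with the kernel and sum: 6·-1 + 5·2 + -4·-2 + 6·3 + -7·2 + -4·2 + -2·1 + 5·3.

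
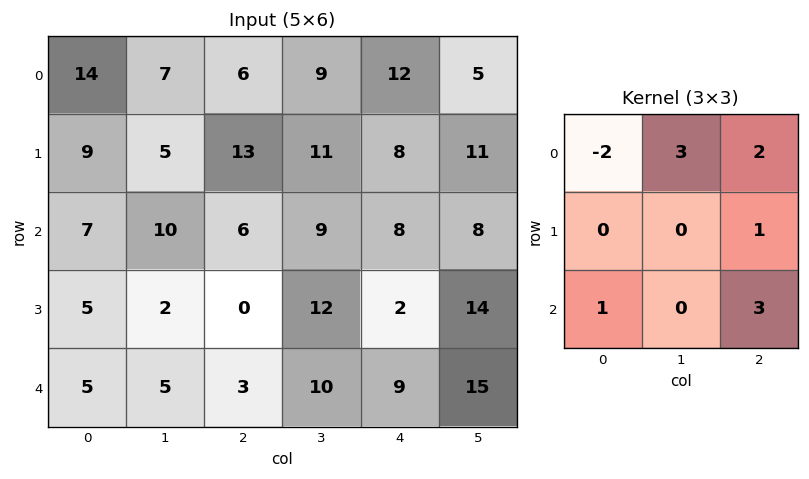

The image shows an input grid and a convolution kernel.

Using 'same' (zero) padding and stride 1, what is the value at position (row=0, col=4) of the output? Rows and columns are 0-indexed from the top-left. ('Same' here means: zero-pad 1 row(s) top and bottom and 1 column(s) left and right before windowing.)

The receptive field on the zero-padded input at this output position is [0 0 0 / 9 12 5 / 11 8 11]. Elementwise product with the kernel and sum: 0·-2 + 0·3 + 0·2 + 5·1 + 11·1 + 11·3.

49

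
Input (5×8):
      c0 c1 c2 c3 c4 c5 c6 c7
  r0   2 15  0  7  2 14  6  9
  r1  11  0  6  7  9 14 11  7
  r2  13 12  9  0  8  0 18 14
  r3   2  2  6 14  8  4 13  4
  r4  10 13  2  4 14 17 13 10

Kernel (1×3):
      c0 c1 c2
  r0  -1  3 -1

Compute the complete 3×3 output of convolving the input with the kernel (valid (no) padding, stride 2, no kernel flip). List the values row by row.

Output[0,0]: The receptive field on the input at this output position is [2 15 0]. Elementwise product with the kernel and sum: 2·-1 + 15·3 + 0·-1.

43 19 34
14 -17 -26
27 -4 24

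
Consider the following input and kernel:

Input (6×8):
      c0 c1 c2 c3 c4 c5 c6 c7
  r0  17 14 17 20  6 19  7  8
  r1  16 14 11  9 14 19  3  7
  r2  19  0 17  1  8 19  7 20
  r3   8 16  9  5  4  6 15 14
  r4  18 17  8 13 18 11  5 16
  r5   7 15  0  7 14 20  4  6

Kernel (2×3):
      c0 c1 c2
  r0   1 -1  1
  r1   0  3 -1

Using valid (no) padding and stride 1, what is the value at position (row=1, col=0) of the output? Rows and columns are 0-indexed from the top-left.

The receptive field on the input at this output position is [16 14 11 / 19 0 17]. Elementwise product with the kernel and sum: 16·1 + 14·-1 + 11·1 + 0·3 + 17·-1.

-4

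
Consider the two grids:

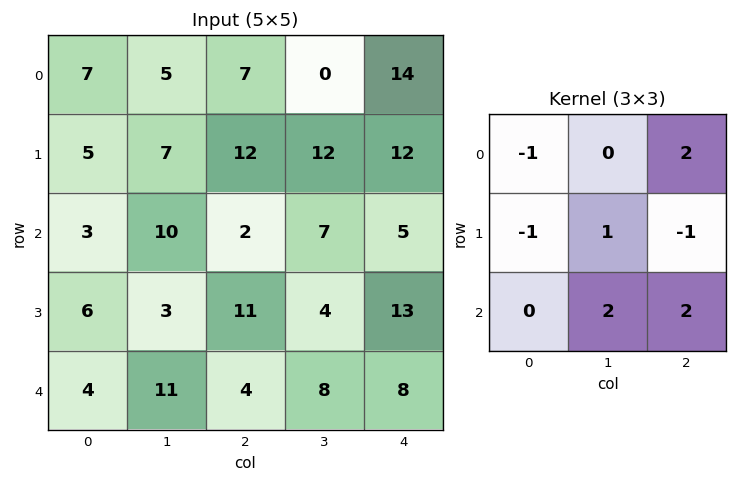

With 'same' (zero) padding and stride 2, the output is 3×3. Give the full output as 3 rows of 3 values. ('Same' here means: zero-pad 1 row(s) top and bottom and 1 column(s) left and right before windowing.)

26 50 38
25 32 12
-1 -10 -4

Output[0,0]: The receptive field on the zero-padded input at this output position is [0 0 0 / 0 7 5 / 0 5 7]. Elementwise product with the kernel and sum: 0·-1 + 0·2 + 0·-1 + 7·1 + 5·-1 + 5·2 + 7·2.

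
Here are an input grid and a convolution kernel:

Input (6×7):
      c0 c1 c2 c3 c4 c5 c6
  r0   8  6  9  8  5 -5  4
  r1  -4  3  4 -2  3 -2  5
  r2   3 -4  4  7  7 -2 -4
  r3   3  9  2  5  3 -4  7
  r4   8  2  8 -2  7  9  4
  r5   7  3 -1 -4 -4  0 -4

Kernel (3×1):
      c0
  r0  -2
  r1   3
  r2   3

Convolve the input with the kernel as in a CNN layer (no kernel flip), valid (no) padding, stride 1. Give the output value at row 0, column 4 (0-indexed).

20

The receptive field on the input at this output position is [5 / 3 / 7]. Elementwise product with the kernel and sum: 5·-2 + 3·3 + 7·3.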